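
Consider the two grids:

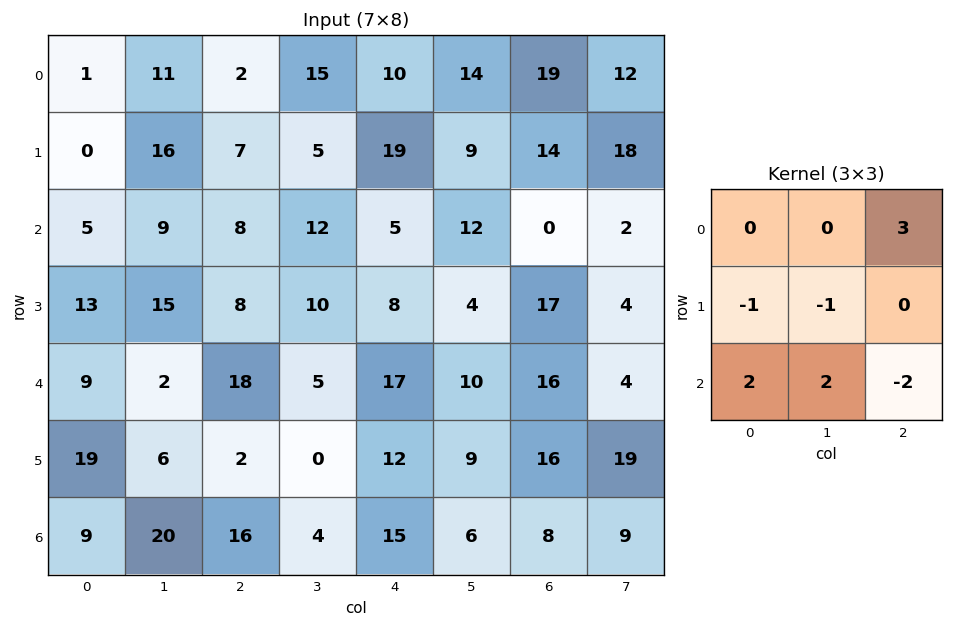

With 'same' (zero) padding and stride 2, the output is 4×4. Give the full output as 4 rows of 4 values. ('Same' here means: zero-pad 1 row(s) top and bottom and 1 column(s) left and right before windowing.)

-33 23 5 -23
39 24 38 76
62 26 -4 -2
9 -36 8 43

Output[0,0]: The receptive field on the zero-padded input at this output position is [0 0 0 / 0 1 11 / 0 0 16]. Elementwise product with the kernel and sum: 0·3 + 0·-1 + 1·-1 + 0·2 + 0·2 + 16·-2.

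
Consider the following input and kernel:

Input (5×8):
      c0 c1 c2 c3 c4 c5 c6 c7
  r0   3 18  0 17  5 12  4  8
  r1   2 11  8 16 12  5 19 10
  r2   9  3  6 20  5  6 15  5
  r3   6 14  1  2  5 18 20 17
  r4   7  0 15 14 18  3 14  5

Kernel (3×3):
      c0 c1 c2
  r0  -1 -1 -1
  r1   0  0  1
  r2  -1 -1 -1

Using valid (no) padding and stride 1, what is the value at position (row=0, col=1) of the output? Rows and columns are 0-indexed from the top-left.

-48

The receptive field on the input at this output position is [18 0 17 / 11 8 16 / 3 6 20]. Elementwise product with the kernel and sum: 18·-1 + 0·-1 + 17·-1 + 16·1 + 3·-1 + 6·-1 + 20·-1.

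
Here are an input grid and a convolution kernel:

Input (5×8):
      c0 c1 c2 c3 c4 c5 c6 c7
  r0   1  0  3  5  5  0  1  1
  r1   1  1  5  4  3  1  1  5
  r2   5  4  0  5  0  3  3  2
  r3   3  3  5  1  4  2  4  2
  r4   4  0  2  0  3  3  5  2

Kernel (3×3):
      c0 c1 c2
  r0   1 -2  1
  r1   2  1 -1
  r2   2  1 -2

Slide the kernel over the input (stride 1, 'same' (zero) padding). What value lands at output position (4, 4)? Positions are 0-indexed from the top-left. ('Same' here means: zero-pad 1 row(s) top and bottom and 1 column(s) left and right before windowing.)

The receptive field on the zero-padded input at this output position is [1 4 2 / 0 3 3 / 0 0 0]. Elementwise product with the kernel and sum: 1·1 + 4·-2 + 2·1 + 0·2 + 3·1 + 3·-1 + 0·2 + 0·1 + 0·-2.

-5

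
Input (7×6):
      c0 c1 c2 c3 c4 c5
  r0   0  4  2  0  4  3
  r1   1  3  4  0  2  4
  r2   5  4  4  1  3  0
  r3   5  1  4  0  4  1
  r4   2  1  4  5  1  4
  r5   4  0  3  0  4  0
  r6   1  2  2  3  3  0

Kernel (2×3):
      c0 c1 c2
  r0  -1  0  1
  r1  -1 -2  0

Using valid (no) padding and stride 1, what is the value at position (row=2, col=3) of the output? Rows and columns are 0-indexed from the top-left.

The receptive field on the input at this output position is [1 3 0 / 0 4 1]. Elementwise product with the kernel and sum: 1·-1 + 0·1 + 0·-1 + 4·-2.

-9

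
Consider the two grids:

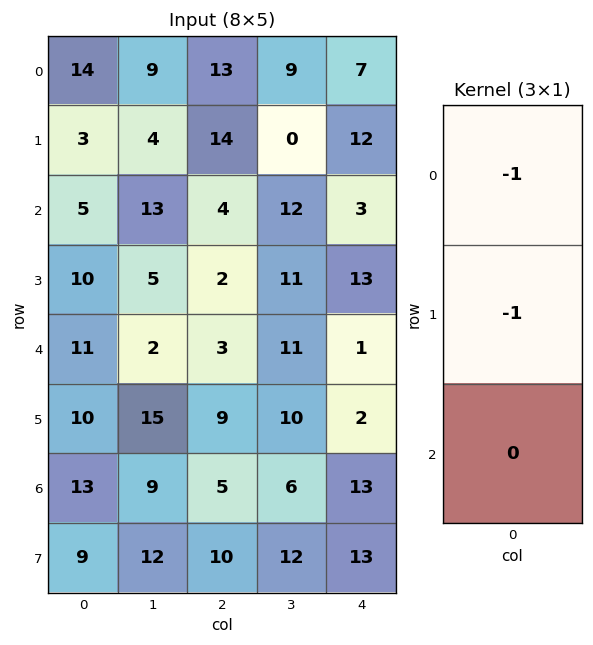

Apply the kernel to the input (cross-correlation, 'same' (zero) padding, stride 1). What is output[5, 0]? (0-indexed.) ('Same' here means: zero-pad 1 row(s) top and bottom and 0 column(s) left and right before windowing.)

The receptive field on the zero-padded input at this output position is [11 / 10 / 13]. Elementwise product with the kernel and sum: 11·-1 + 10·-1.

-21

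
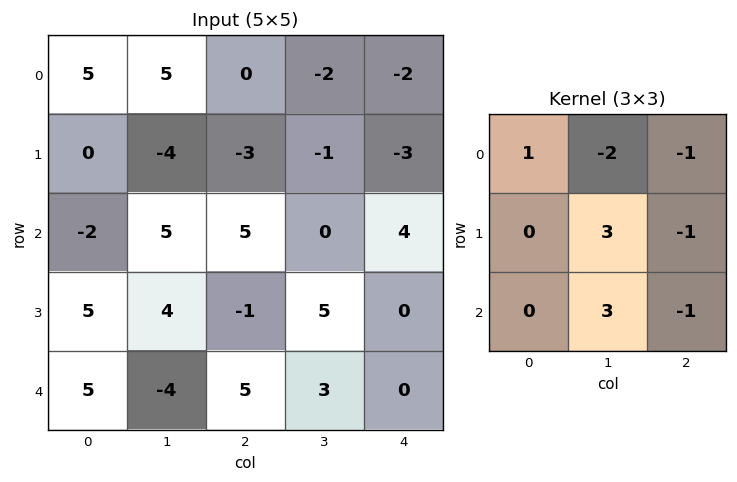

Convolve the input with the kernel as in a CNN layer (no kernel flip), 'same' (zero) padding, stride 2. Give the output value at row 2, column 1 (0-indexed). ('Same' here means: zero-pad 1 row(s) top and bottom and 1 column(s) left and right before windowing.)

The receptive field on the zero-padded input at this output position is [4 -1 5 / -4 5 3 / 0 0 0]. Elementwise product with the kernel and sum: 4·1 + -1·-2 + 5·-1 + 5·3 + 3·-1 + 0·3 + 0·-1.

13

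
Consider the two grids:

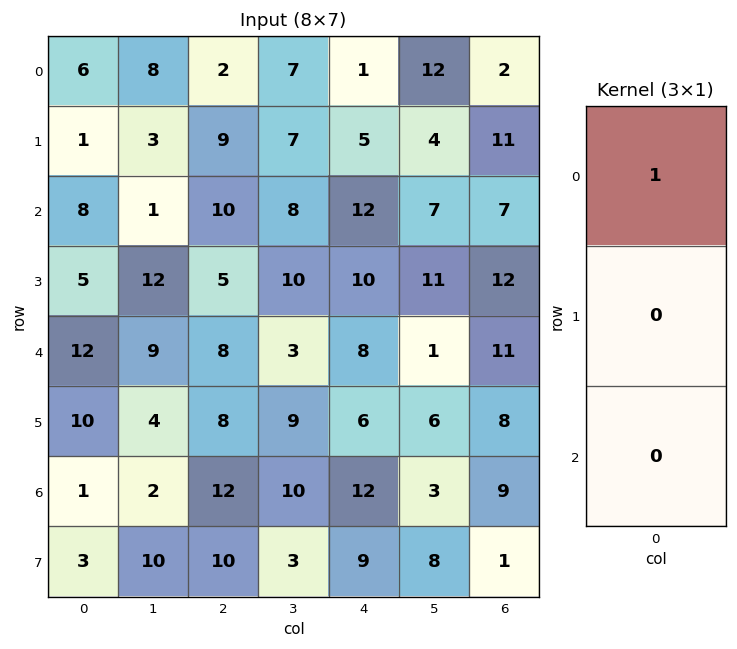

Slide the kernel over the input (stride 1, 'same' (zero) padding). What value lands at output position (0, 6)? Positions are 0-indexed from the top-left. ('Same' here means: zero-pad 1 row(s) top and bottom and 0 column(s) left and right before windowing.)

The receptive field on the zero-padded input at this output position is [0 / 2 / 11]. Elementwise product with the kernel and sum: 0·1.

0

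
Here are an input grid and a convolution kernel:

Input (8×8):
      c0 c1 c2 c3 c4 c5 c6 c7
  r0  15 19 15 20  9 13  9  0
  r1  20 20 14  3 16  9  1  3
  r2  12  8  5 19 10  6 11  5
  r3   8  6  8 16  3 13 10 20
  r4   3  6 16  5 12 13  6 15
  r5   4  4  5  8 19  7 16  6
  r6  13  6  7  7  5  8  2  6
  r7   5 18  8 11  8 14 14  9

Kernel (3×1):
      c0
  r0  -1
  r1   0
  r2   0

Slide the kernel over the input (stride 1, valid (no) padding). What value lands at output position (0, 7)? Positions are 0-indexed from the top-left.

The receptive field on the input at this output position is [0 / 3 / 5]. Elementwise product with the kernel and sum: 0·-1.

0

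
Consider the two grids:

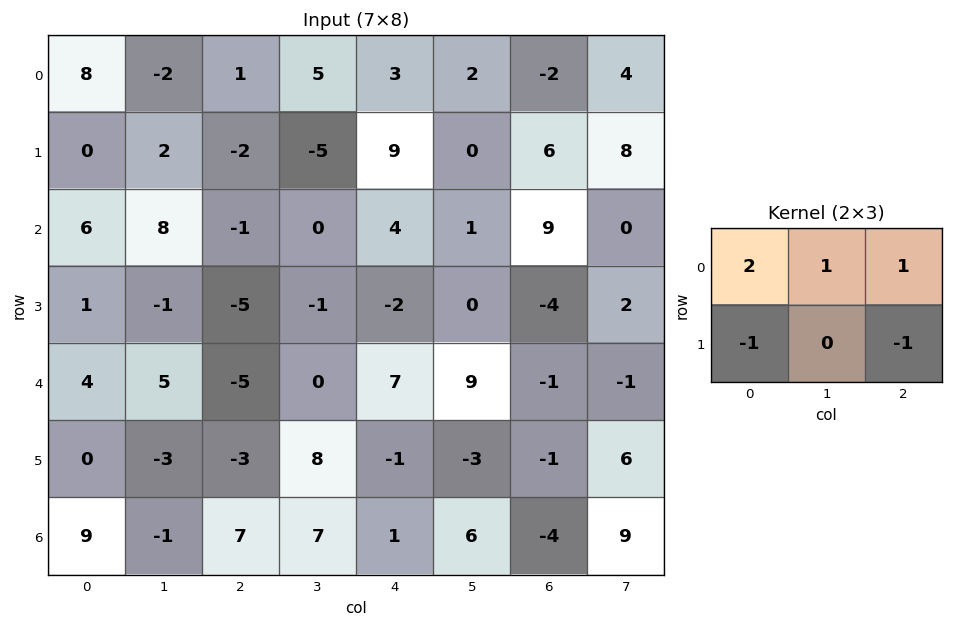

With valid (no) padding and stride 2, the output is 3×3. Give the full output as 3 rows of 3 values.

Output[0,0]: The receptive field on the input at this output position is [8 -2 1 / 0 2 -2]. Elementwise product with the kernel and sum: 8·2 + -2·1 + 1·1 + 0·-1 + -2·-1.
Output[0,1]: The receptive field on the input at this output position is [1 5 3 / -2 -5 9]. Elementwise product with the kernel and sum: 1·2 + 5·1 + 3·1 + -2·-1 + 9·-1.

17 3 -9
23 9 24
11 1 24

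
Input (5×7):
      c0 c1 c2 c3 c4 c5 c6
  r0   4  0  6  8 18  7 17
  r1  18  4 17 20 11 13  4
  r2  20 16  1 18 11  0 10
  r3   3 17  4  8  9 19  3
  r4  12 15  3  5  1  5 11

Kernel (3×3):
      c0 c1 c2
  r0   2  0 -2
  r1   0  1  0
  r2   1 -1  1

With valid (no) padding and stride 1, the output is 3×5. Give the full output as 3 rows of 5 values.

5 34 -10 20 36
8 -10 35 43 7
55 17 -13 54 28

Output[0,0]: The receptive field on the input at this output position is [4 0 6 / 18 4 17 / 20 16 1]. Elementwise product with the kernel and sum: 4·2 + 6·-2 + 4·1 + 20·1 + 16·-1 + 1·1.
Output[0,1]: The receptive field on the input at this output position is [0 6 8 / 4 17 20 / 16 1 18]. Elementwise product with the kernel and sum: 0·2 + 8·-2 + 17·1 + 16·1 + 1·-1 + 18·1.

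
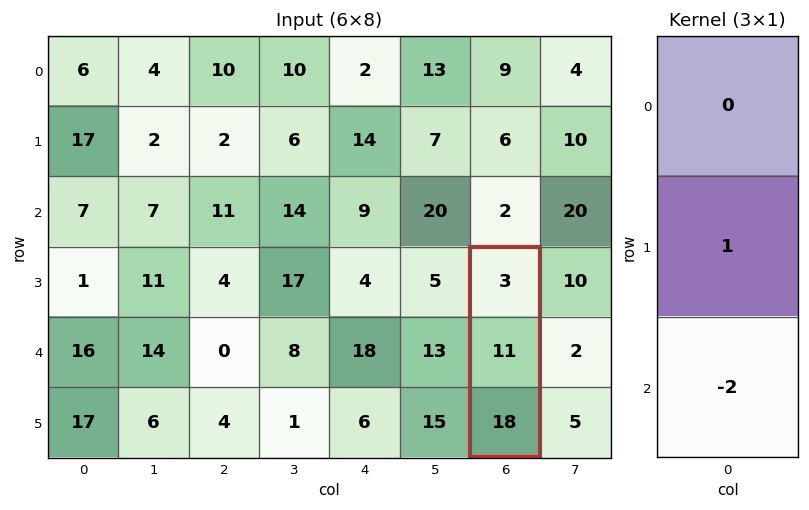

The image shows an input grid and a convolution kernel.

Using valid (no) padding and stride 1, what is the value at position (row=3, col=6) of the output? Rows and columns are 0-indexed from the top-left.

-25

The receptive field on the input at this output position is [3 / 11 / 18]. Elementwise product with the kernel and sum: 11·1 + 18·-2.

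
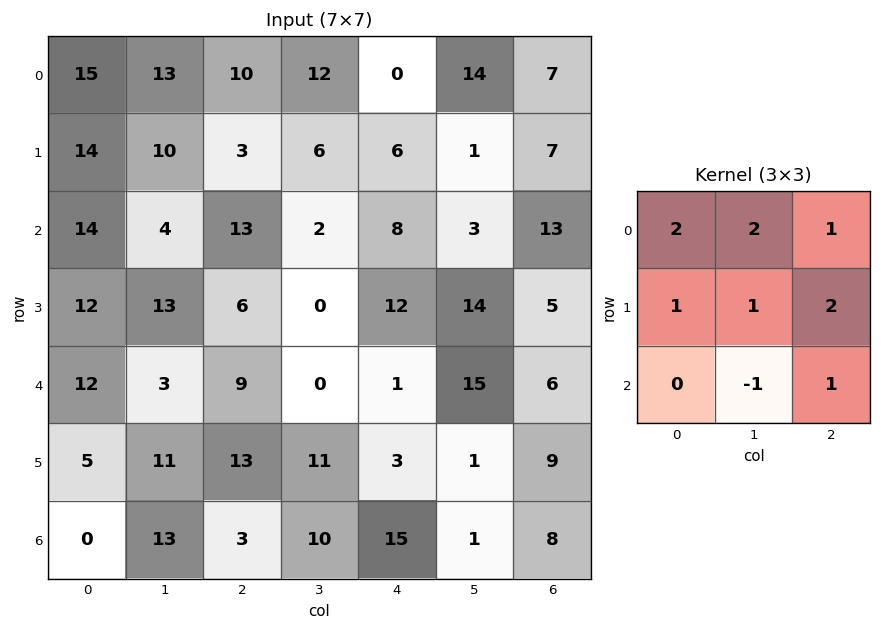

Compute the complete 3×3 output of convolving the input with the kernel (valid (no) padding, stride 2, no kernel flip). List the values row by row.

Output[0,0]: The receptive field on the input at this output position is [15 13 10 / 14 10 3 / 14 4 13]. Elementwise product with the kernel and sum: 15·2 + 13·2 + 10·1 + 14·1 + 10·1 + 3·2 + 4·-1 + 13·1.
Output[0,1]: The receptive field on the input at this output position is [10 12 0 / 3 6 6 / 13 2 8]. Elementwise product with the kernel and sum: 10·2 + 12·2 + 0·1 + 3·1 + 6·1 + 6·2 + 2·-1 + 8·1.

105 71 66
92 69 62
71 54 67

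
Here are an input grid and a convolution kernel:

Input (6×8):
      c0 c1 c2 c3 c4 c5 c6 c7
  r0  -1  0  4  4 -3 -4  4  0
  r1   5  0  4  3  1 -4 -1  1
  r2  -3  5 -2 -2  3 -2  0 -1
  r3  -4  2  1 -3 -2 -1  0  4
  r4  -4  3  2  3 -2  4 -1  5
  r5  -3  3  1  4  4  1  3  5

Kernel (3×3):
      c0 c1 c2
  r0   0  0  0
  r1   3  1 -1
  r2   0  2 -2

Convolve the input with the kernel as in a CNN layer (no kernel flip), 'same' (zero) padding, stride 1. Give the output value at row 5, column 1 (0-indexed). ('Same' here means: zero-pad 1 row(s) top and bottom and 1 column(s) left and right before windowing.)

The receptive field on the zero-padded input at this output position is [-4 3 2 / -3 3 1 / 0 0 0]. Elementwise product with the kernel and sum: -3·3 + 3·1 + 1·-1 + 0·2 + 0·-2.

-7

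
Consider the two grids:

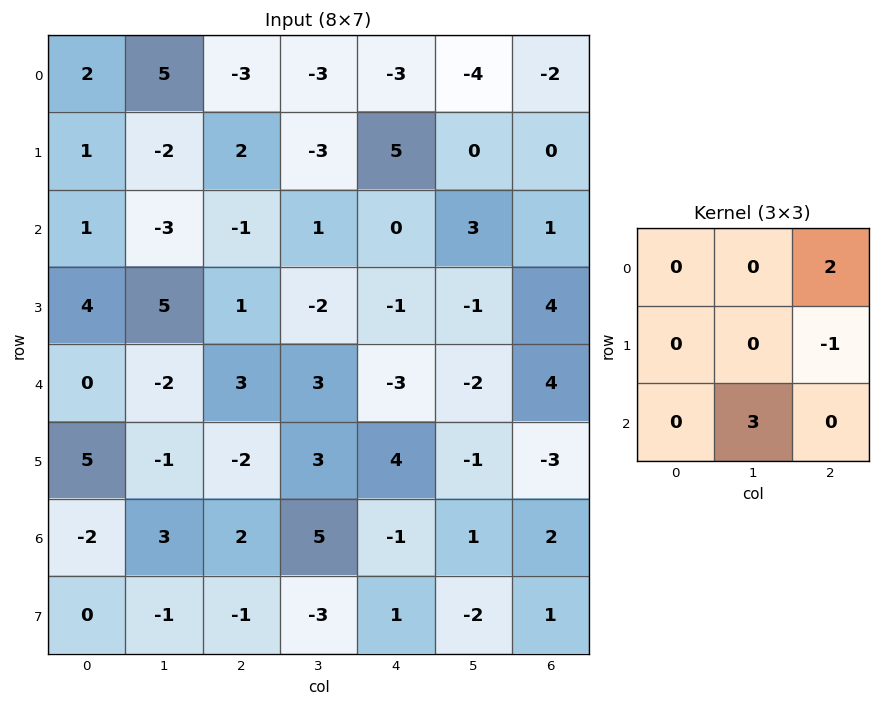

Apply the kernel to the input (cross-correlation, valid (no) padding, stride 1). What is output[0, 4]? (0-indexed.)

5

The receptive field on the input at this output position is [-3 -4 -2 / 5 0 0 / 0 3 1]. Elementwise product with the kernel and sum: -2·2 + 0·-1 + 3·3.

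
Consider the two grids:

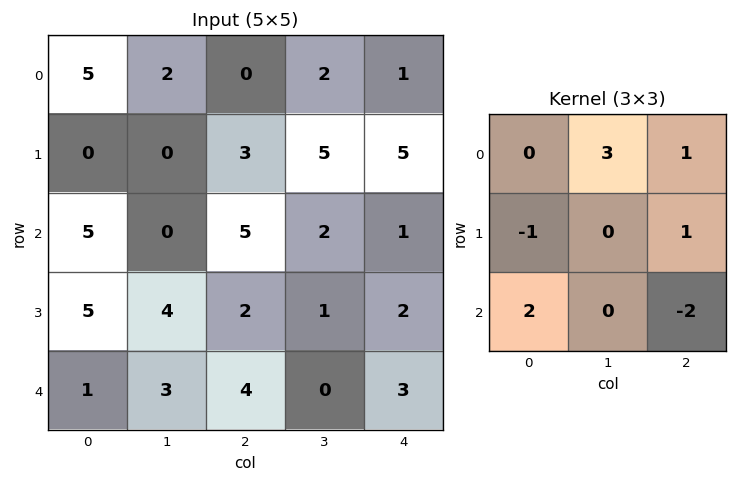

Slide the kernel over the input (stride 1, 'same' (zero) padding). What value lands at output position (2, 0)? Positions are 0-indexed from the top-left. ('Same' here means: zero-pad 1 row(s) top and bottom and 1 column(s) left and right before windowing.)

The receptive field on the zero-padded input at this output position is [0 0 0 / 0 5 0 / 0 5 4]. Elementwise product with the kernel and sum: 0·3 + 0·1 + 0·-1 + 0·1 + 0·2 + 4·-2.

-8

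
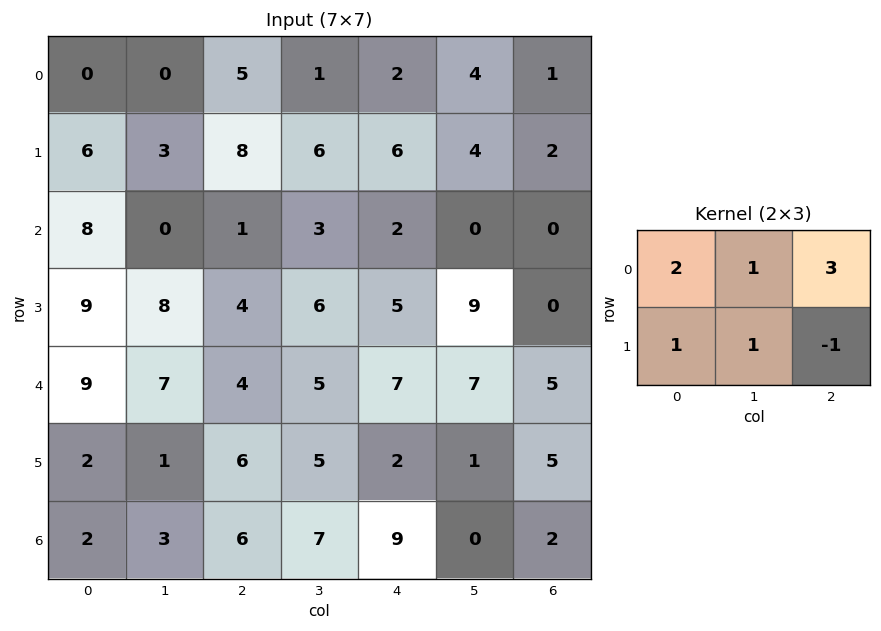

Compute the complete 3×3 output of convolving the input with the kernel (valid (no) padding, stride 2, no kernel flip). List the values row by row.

Output[0,0]: The receptive field on the input at this output position is [0 0 5 / 6 3 8]. Elementwise product with the kernel and sum: 0·2 + 0·1 + 5·3 + 6·1 + 3·1 + 8·-1.

16 25 19
32 16 18
34 43 34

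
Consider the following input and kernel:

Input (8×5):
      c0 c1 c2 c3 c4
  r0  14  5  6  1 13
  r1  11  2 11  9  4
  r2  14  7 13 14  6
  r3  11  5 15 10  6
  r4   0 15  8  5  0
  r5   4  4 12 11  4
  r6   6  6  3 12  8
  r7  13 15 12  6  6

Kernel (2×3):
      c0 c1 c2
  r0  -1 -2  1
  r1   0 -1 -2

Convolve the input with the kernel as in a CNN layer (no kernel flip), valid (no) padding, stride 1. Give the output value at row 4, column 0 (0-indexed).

-50

The receptive field on the input at this output position is [0 15 8 / 4 4 12]. Elementwise product with the kernel and sum: 0·-1 + 15·-2 + 8·1 + 4·-1 + 12·-2.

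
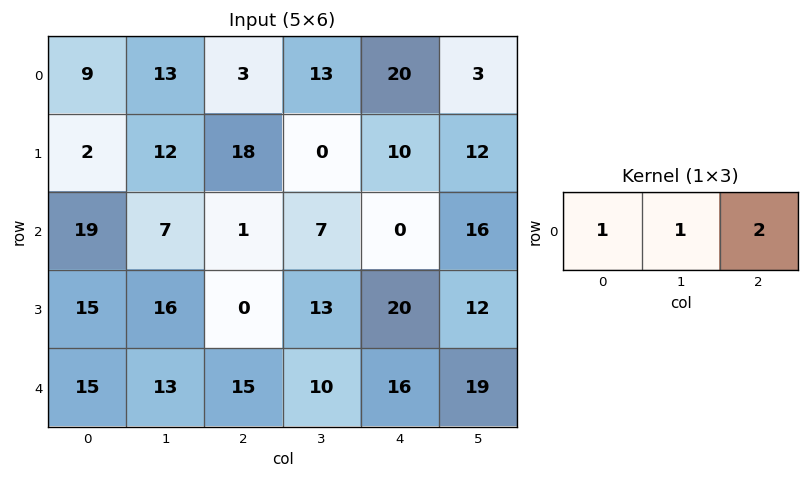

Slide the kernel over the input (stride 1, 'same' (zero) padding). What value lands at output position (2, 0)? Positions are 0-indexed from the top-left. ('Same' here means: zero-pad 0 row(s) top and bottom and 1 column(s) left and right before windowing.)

33

The receptive field on the zero-padded input at this output position is [0 19 7]. Elementwise product with the kernel and sum: 0·1 + 19·1 + 7·2.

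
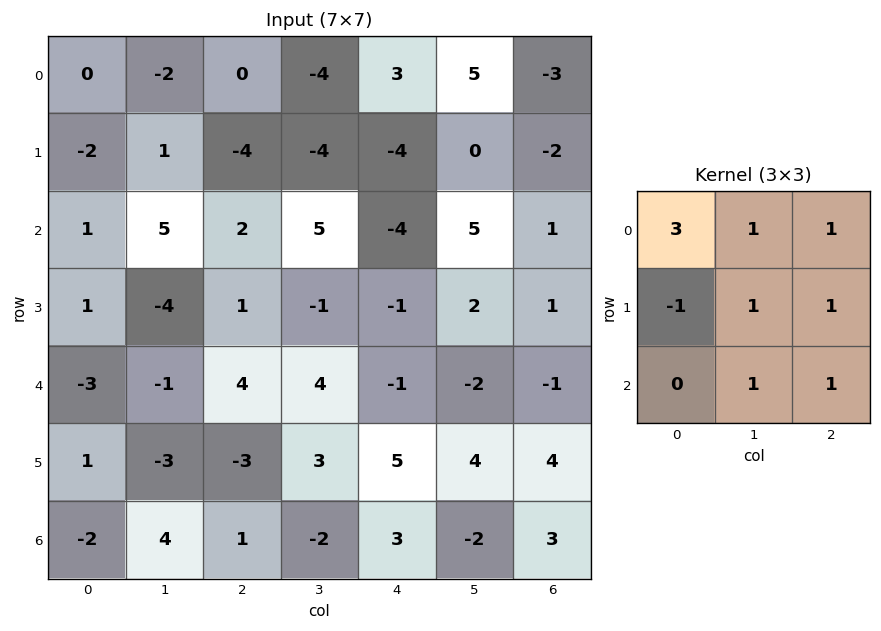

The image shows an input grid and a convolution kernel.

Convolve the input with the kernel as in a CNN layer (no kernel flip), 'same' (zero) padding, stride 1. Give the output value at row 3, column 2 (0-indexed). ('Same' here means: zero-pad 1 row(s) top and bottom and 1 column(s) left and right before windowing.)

34

The receptive field on the zero-padded input at this output position is [5 2 5 / -4 1 -1 / -1 4 4]. Elementwise product with the kernel and sum: 5·3 + 2·1 + 5·1 + -4·-1 + 1·1 + -1·1 + 4·1 + 4·1.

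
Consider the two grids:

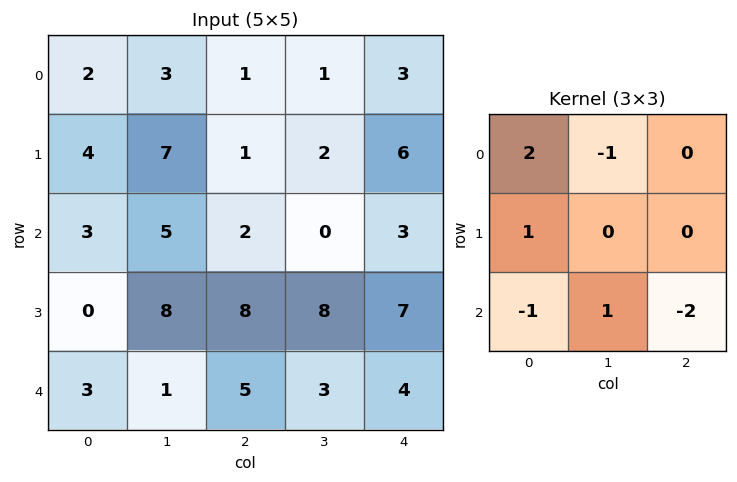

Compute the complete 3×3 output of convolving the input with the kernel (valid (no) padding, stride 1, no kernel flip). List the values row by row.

Output[0,0]: The receptive field on the input at this output position is [2 3 1 / 4 7 1 / 3 5 2]. Elementwise product with the kernel and sum: 2·2 + 3·-1 + 4·1 + 3·-1 + 5·1 + 2·-2.
Output[0,1]: The receptive field on the input at this output position is [3 1 1 / 7 1 2 / 5 2 0]. Elementwise product with the kernel and sum: 3·2 + 1·-1 + 7·1 + 5·-1 + 2·1 + 0·-2.

3 9 -6
-4 2 -12
-11 14 2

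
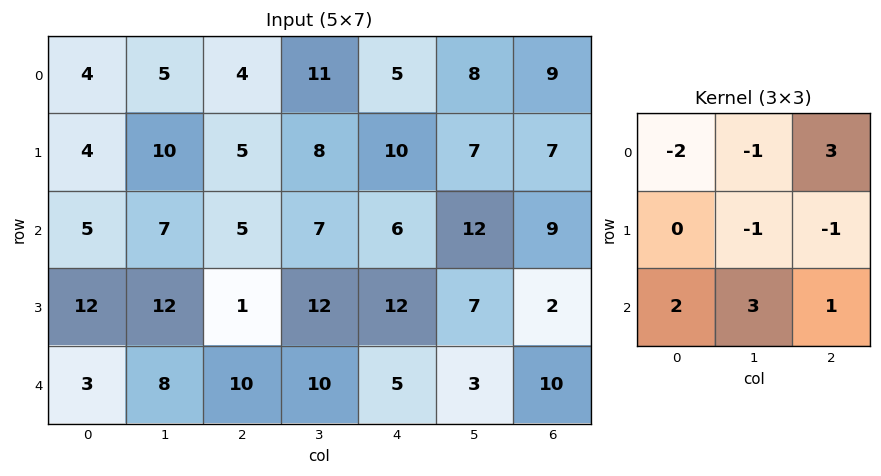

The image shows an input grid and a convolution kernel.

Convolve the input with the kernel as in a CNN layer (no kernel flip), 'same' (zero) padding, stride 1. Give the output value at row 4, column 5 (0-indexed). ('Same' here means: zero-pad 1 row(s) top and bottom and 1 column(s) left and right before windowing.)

The receptive field on the zero-padded input at this output position is [12 7 2 / 5 3 10 / 0 0 0]. Elementwise product with the kernel and sum: 12·-2 + 7·-1 + 2·3 + 3·-1 + 10·-1 + 0·2 + 0·3 + 0·1.

-38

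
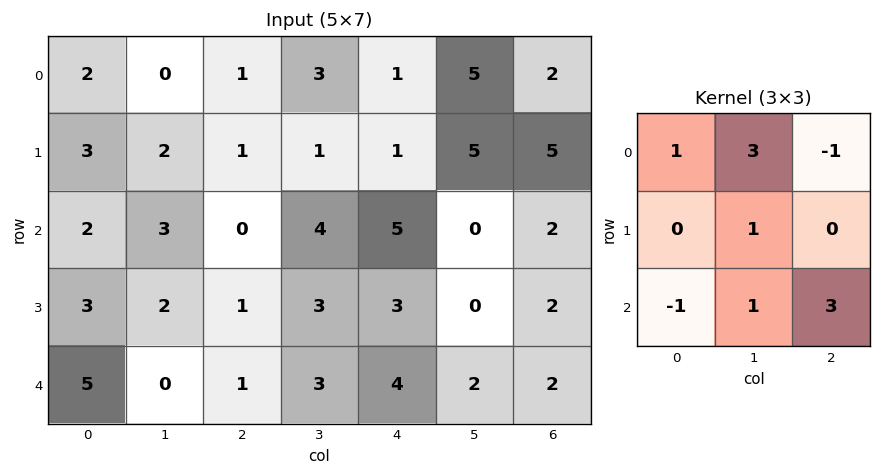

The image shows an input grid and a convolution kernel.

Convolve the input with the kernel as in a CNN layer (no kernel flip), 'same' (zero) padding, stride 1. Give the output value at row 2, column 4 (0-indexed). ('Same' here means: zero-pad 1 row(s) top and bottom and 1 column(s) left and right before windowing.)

4

The receptive field on the zero-padded input at this output position is [1 1 5 / 4 5 0 / 3 3 0]. Elementwise product with the kernel and sum: 1·1 + 1·3 + 5·-1 + 5·1 + 3·-1 + 3·1 + 0·3.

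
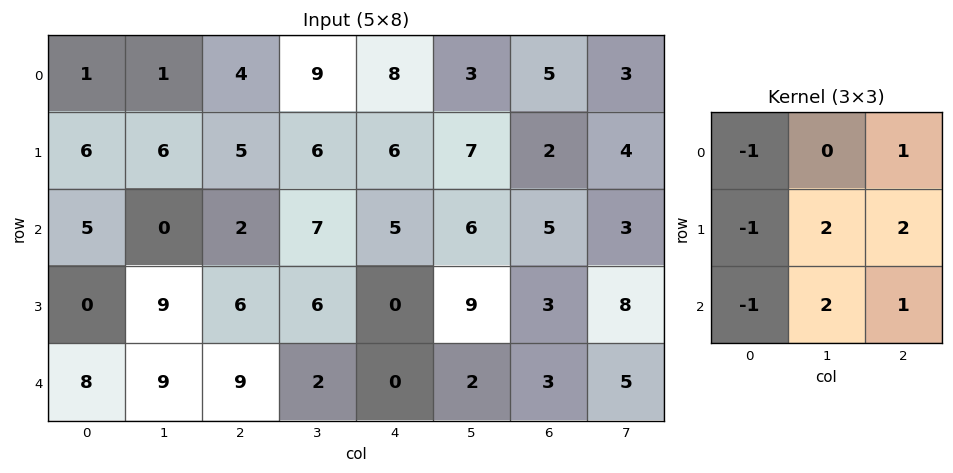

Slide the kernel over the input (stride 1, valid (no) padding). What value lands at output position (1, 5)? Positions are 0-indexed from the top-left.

The receptive field on the input at this output position is [7 2 4 / 6 5 3 / 9 3 8]. Elementwise product with the kernel and sum: 7·-1 + 4·1 + 6·-1 + 5·2 + 3·2 + 9·-1 + 3·2 + 8·1.

12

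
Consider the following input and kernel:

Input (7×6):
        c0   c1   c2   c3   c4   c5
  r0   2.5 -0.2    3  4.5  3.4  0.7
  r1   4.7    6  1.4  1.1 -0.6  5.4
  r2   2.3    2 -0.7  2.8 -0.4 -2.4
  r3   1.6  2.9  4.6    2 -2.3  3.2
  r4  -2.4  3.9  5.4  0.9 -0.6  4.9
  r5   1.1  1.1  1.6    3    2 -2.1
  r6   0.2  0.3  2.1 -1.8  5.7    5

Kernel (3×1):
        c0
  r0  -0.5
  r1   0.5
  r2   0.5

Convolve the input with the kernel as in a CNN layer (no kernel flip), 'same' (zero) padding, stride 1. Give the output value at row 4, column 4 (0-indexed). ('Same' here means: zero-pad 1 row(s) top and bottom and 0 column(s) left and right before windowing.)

1.85

The receptive field on the zero-padded input at this output position is [-2.3 / -0.6 / 2]. Elementwise product with the kernel and sum: -2.3·-0.5 + -0.6·0.5 + 2·0.5.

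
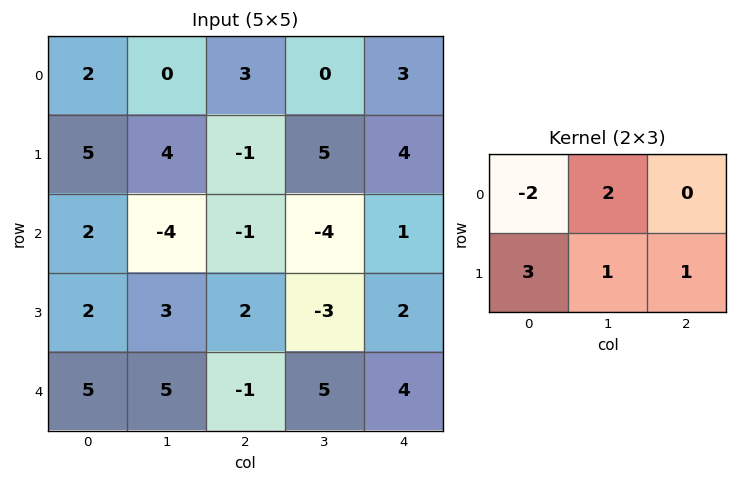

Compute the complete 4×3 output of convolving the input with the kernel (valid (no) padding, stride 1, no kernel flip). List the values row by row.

Output[0,0]: The receptive field on the input at this output position is [2 0 3 / 5 4 -1]. Elementwise product with the kernel and sum: 2·-2 + 0·2 + 5·3 + 4·1 + -1·1.

14 22 0
-1 -27 6
-1 14 -1
21 17 -4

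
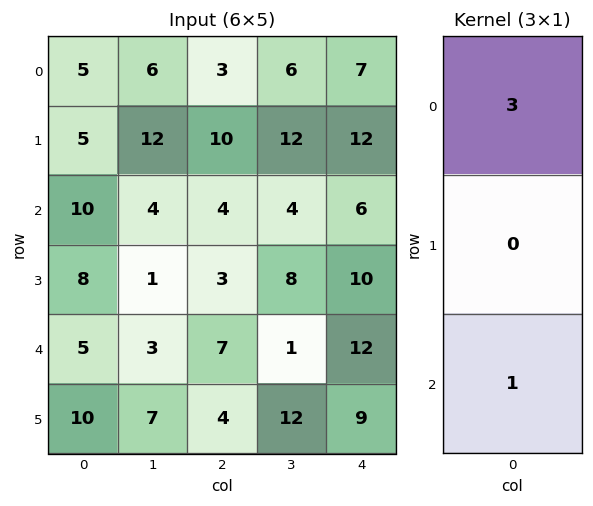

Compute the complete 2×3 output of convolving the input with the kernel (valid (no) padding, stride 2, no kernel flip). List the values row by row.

Output[0,0]: The receptive field on the input at this output position is [5 / 5 / 10]. Elementwise product with the kernel and sum: 5·3 + 10·1.
Output[0,1]: The receptive field on the input at this output position is [3 / 10 / 4]. Elementwise product with the kernel and sum: 3·3 + 4·1.

25 13 27
35 19 30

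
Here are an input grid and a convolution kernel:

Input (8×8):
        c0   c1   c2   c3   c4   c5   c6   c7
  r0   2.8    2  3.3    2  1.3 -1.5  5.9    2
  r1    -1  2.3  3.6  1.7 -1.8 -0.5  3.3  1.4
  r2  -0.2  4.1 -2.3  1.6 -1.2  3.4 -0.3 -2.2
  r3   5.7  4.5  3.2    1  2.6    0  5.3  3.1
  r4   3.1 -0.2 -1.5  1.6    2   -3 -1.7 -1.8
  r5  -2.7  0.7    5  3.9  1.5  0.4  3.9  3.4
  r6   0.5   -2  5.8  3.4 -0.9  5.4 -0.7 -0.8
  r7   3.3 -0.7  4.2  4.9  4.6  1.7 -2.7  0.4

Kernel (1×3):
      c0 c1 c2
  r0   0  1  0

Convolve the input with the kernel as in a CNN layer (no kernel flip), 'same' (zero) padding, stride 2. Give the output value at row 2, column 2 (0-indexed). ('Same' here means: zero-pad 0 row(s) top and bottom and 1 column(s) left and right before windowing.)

2

The receptive field on the zero-padded input at this output position is [1.6 2 -3]. Elementwise product with the kernel and sum: 2·1.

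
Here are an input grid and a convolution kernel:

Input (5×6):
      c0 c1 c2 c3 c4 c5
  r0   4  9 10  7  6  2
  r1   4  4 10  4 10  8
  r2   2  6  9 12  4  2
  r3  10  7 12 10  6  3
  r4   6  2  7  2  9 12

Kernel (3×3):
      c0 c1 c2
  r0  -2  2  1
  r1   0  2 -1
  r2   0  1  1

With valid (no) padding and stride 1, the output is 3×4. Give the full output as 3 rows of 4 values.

33 46 14 18
32 44 34 35
28 41 35 16

Output[0,0]: The receptive field on the input at this output position is [4 9 10 / 4 4 10 / 2 6 9]. Elementwise product with the kernel and sum: 4·-2 + 9·2 + 10·1 + 4·2 + 10·-1 + 6·1 + 9·1.
Output[0,1]: The receptive field on the input at this output position is [9 10 7 / 4 10 4 / 6 9 12]. Elementwise product with the kernel and sum: 9·-2 + 10·2 + 7·1 + 10·2 + 4·-1 + 9·1 + 12·1.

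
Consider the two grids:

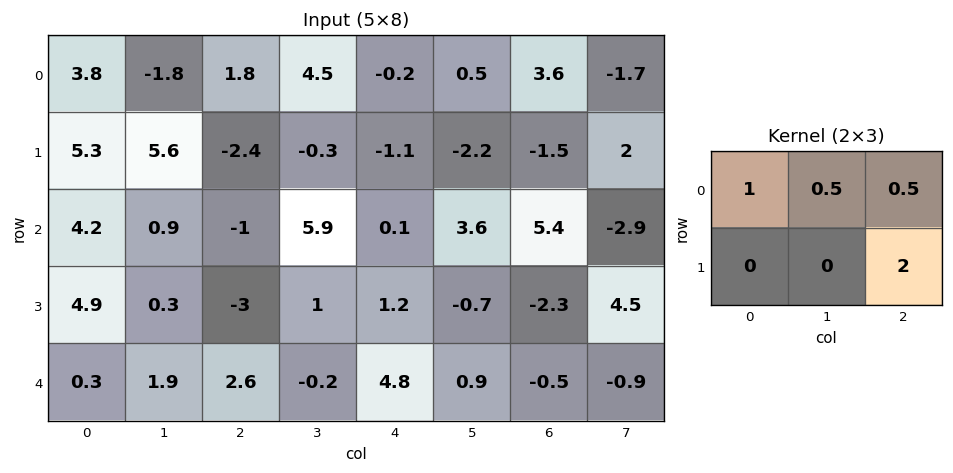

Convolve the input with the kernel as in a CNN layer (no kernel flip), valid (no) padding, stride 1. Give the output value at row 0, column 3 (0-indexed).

0.25

The receptive field on the input at this output position is [4.5 -0.2 0.5 / -0.3 -1.1 -2.2]. Elementwise product with the kernel and sum: 4.5·1 + -0.2·0.5 + 0.5·0.5 + -2.2·2.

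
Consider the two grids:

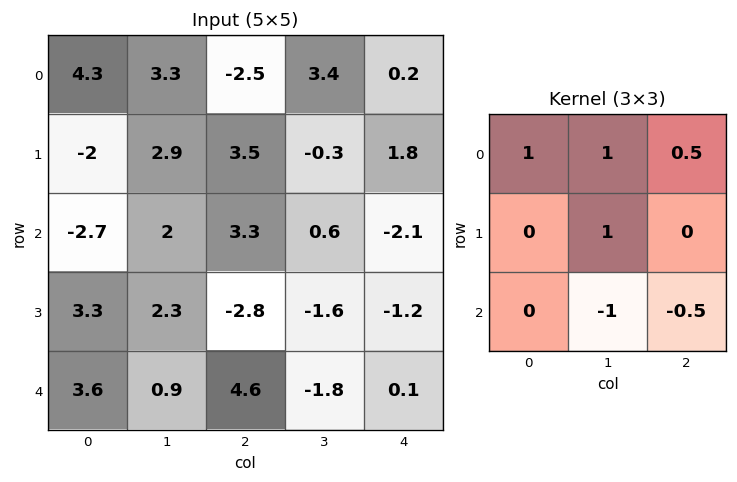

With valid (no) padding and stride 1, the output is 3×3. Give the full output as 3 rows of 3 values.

Output[0,0]: The receptive field on the input at this output position is [4.3 3.3 -2.5 / -2 2.9 3.5 / -2.7 2 3.3]. Elementwise product with the kernel and sum: 4.3·1 + 3.3·1 + -2.5·0.5 + 2.9·1 + 2·-1 + 3.3·-0.5.
Output[0,1]: The receptive field on the input at this output position is [3.3 -2.5 3.4 / 2.9 3.5 -0.3 / 2 3.3 0.6]. Elementwise product with the kernel and sum: 3.3·1 + -2.5·1 + 3.4·0.5 + 3.5·1 + 3.3·-1 + 0.6·-0.5.

5.6 2.4 1.15
3.75 13.15 6.9
0.05 -0.9 3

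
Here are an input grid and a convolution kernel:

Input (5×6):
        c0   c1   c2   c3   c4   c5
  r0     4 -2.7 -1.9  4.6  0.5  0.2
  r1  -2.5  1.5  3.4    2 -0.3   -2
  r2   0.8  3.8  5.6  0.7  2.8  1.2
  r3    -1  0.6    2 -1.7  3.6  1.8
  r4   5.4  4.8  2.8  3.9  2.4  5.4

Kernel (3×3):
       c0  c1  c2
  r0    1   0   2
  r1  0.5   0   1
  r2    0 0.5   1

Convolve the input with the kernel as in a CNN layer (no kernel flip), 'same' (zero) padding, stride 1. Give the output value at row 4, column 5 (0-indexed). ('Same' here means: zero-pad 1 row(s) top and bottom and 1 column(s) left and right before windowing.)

4.8

The receptive field on the zero-padded input at this output position is [3.6 1.8 0 / 2.4 5.4 0 / 0 0 0]. Elementwise product with the kernel and sum: 3.6·1 + 0·2 + 2.4·0.5 + 0·1 + 0·0.5 + 0·1.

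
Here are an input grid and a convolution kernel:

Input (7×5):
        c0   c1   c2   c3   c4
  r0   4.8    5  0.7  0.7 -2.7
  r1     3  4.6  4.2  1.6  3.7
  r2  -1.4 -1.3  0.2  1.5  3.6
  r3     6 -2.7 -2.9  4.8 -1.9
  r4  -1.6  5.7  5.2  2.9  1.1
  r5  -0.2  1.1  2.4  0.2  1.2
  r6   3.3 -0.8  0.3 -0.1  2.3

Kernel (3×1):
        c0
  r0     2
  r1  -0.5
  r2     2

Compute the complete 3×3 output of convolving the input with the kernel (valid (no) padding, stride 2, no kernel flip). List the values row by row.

Output[0,0]: The receptive field on the input at this output position is [4.8 / 3 / -1.4]. Elementwise product with the kernel and sum: 4.8·2 + 3·-0.5 + -1.4·2.
Output[0,1]: The receptive field on the input at this output position is [0.7 / 4.2 / 0.2]. Elementwise product with the kernel and sum: 0.7·2 + 4.2·-0.5 + 0.2·2.

5.3 -0.3 -0.05
-9 12.25 10.35
3.5 9.8 6.2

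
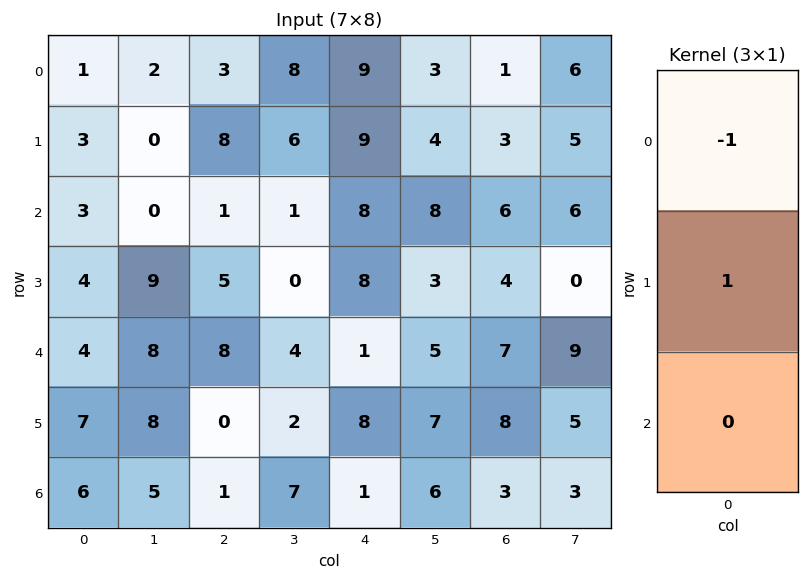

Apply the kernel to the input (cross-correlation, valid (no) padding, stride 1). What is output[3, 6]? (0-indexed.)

The receptive field on the input at this output position is [4 / 7 / 8]. Elementwise product with the kernel and sum: 4·-1 + 7·1.

3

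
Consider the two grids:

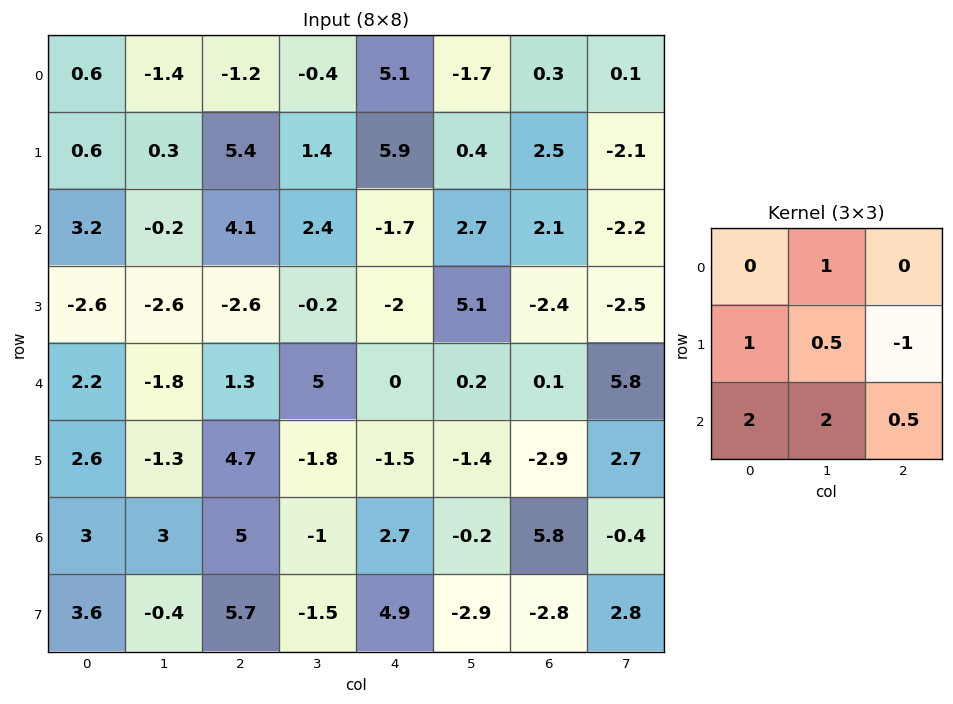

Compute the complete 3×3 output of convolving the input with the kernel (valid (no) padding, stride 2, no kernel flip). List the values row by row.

2 11.95 4.95
-0.05 14.3 6.1
9.95 19.65 8.8

Output[0,0]: The receptive field on the input at this output position is [0.6 -1.4 -1.2 / 0.6 0.3 5.4 / 3.2 -0.2 4.1]. Elementwise product with the kernel and sum: -1.4·1 + 0.6·1 + 0.3·0.5 + 5.4·-1 + 3.2·2 + -0.2·2 + 4.1·0.5.
Output[0,1]: The receptive field on the input at this output position is [-1.2 -0.4 5.1 / 5.4 1.4 5.9 / 4.1 2.4 -1.7]. Elementwise product with the kernel and sum: -0.4·1 + 5.4·1 + 1.4·0.5 + 5.9·-1 + 4.1·2 + 2.4·2 + -1.7·0.5.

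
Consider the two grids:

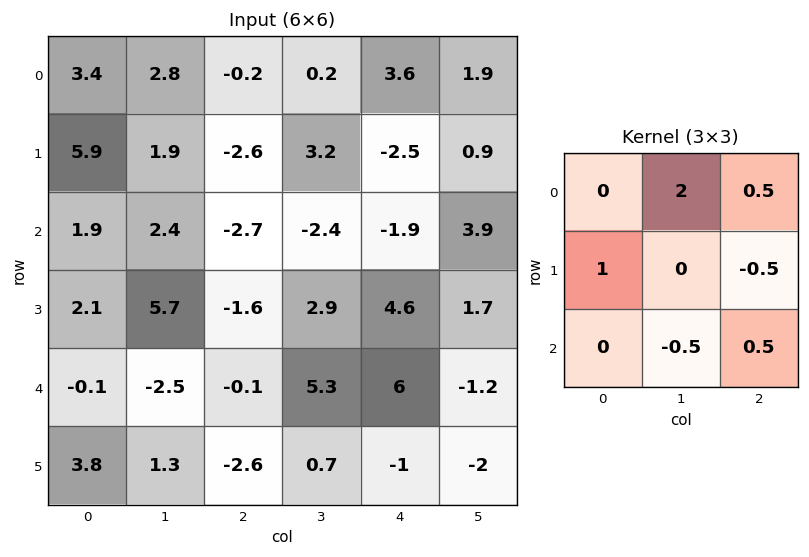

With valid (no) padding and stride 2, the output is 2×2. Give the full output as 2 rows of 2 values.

Output[0,0]: The receptive field on the input at this output position is [3.4 2.8 -0.2 / 5.9 1.9 -2.6 / 1.9 2.4 -2.7]. Elementwise product with the kernel and sum: 2.8·2 + -0.2·0.5 + 5.9·1 + -2.6·-0.5 + 2.4·-0.5 + -2.7·0.5.
Output[0,1]: The receptive field on the input at this output position is [-0.2 0.2 3.6 / -2.6 3.2 -2.5 / -2.7 -2.4 -1.9]. Elementwise product with the kernel and sum: 0.2·2 + 3.6·0.5 + -2.6·1 + -2.5·-0.5 + -2.4·-0.5 + -1.9·0.5.

10.15 1.1
7.55 -9.3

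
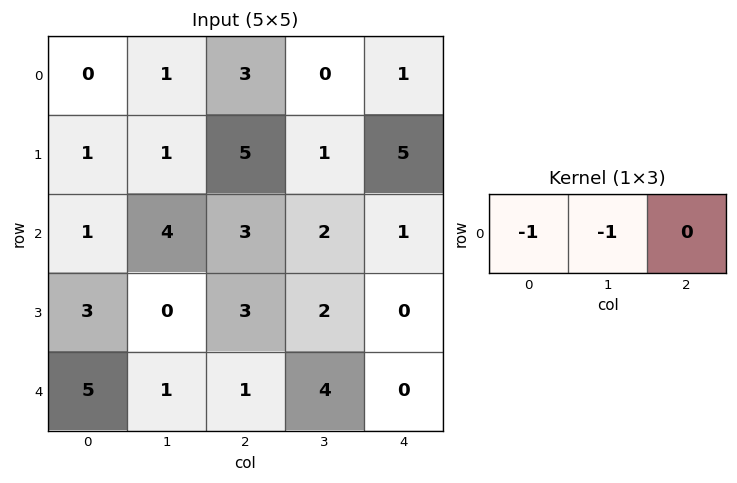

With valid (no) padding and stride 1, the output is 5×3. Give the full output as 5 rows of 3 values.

-1 -4 -3
-2 -6 -6
-5 -7 -5
-3 -3 -5
-6 -2 -5

Output[0,0]: The receptive field on the input at this output position is [0 1 3]. Elementwise product with the kernel and sum: 0·-1 + 1·-1.
Output[0,1]: The receptive field on the input at this output position is [1 3 0]. Elementwise product with the kernel and sum: 1·-1 + 3·-1.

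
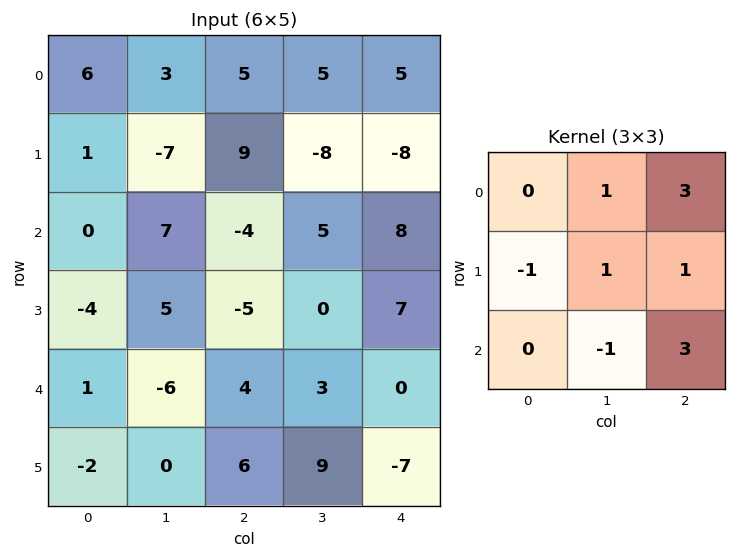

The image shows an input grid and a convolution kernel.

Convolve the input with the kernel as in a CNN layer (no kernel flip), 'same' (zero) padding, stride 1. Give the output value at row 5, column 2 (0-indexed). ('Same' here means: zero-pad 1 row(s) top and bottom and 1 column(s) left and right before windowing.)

The receptive field on the zero-padded input at this output position is [-6 4 3 / 0 6 9 / 0 0 0]. Elementwise product with the kernel and sum: 4·1 + 3·3 + 0·-1 + 6·1 + 9·1 + 0·-1 + 0·3.

28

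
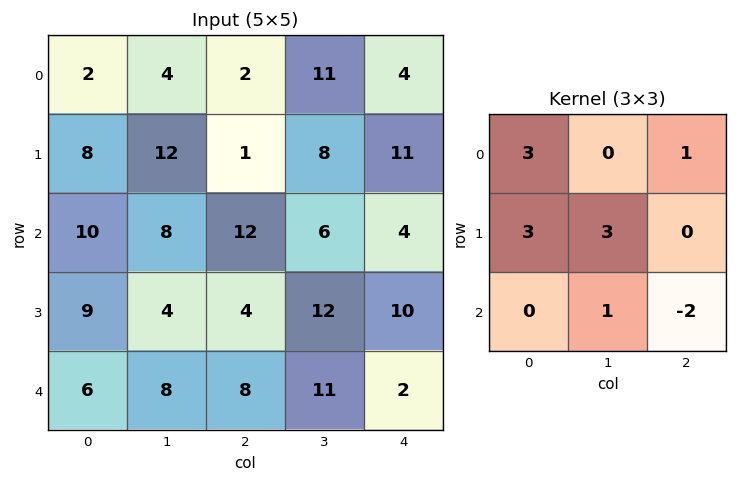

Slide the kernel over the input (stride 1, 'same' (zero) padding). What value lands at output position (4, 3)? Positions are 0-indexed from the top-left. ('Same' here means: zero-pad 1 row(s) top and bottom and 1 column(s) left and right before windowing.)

The receptive field on the zero-padded input at this output position is [4 12 10 / 8 11 2 / 0 0 0]. Elementwise product with the kernel and sum: 4·3 + 10·1 + 8·3 + 11·3 + 0·1 + 0·-2.

79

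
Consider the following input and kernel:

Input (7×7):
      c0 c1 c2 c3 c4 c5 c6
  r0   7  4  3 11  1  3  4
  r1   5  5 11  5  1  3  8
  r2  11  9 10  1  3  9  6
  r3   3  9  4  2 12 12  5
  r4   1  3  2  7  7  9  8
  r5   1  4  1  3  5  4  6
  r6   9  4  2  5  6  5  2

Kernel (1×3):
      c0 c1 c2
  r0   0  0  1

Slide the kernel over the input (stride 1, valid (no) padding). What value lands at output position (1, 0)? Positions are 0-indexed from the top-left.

11

The receptive field on the input at this output position is [5 5 11]. Elementwise product with the kernel and sum: 11·1.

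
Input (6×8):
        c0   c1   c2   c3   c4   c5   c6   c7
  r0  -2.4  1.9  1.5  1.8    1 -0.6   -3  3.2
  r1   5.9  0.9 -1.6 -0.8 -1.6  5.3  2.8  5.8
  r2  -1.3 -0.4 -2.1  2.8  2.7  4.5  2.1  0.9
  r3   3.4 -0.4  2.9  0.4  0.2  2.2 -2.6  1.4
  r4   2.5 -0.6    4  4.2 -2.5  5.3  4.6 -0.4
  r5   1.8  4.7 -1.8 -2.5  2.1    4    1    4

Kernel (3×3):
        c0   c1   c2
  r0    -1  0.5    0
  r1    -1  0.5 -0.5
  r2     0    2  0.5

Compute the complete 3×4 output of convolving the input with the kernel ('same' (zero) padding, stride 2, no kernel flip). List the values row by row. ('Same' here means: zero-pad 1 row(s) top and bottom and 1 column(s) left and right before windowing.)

Output[0,0]: The receptive field on the zero-padded input at this output position is [0 0 0 / 0 -2.4 1.9 / 0 5.9 0.9]. Elementwise product with the kernel and sum: 0·-1 + 0·0.5 + 0·-1 + -2.4·0.5 + 1.9·-0.5 + 5.9·2 + 0.9·0.5.
Output[0,1]: The receptive field on the zero-padded input at this output position is [0 0 0 / 1.9 1.5 1.8 / 0.9 -1.6 -0.8]. Elementwise product with the kernel and sum: 0·-1 + 0·0.5 + 1.9·-1 + 1.5·0.5 + 1.8·-0.5 + -1.6·2 + -0.8·0.5.

10.1 -5.65 -1.55 6
9.1 2.25 -2.2 -12.3
9.2 -2.5 -2.2 -2.3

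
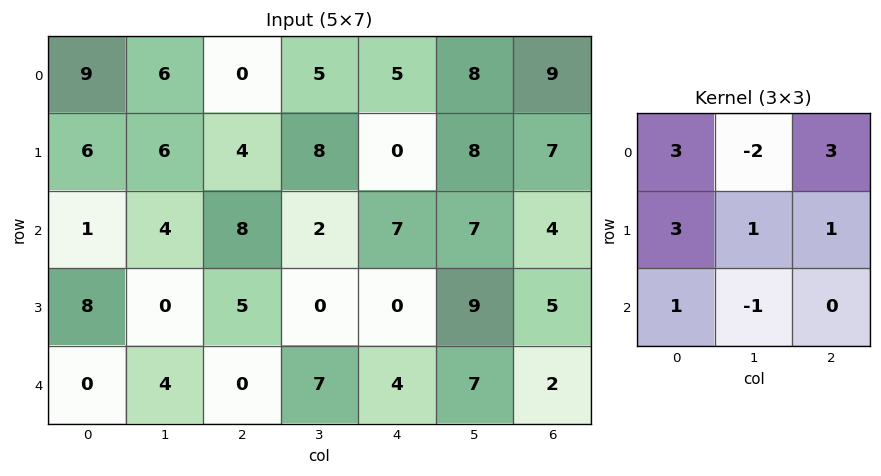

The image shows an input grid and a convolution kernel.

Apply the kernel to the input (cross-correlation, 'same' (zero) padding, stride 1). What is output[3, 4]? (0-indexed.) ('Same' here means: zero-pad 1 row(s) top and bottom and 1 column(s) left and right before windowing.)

The receptive field on the zero-padded input at this output position is [2 7 7 / 0 0 9 / 7 4 7]. Elementwise product with the kernel and sum: 2·3 + 7·-2 + 7·3 + 0·3 + 0·1 + 9·1 + 7·1 + 4·-1.

25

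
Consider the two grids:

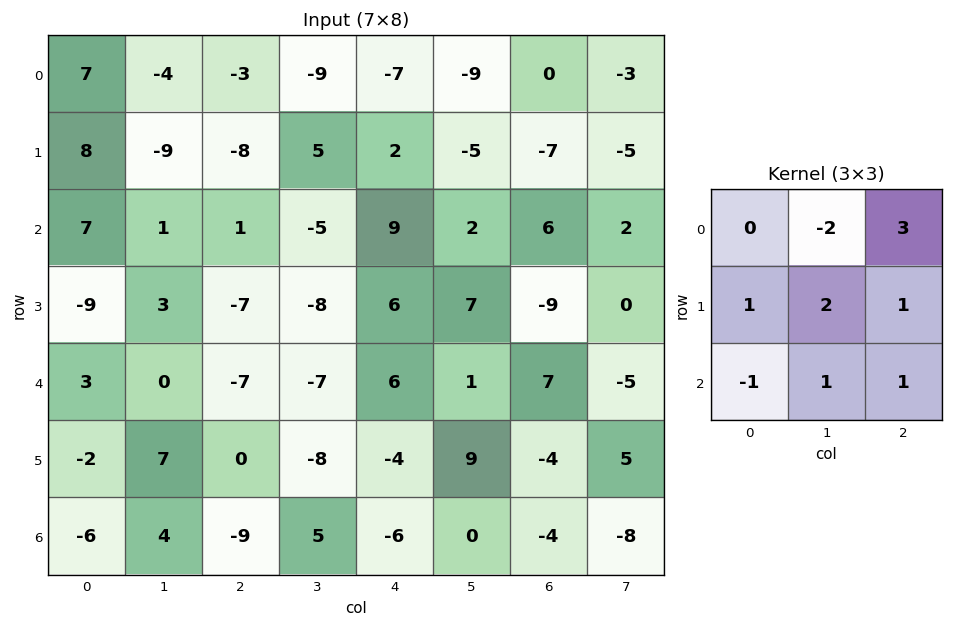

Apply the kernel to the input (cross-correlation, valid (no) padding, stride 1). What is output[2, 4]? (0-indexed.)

The receptive field on the input at this output position is [9 2 6 / 6 7 -9 / 6 1 7]. Elementwise product with the kernel and sum: 2·-2 + 6·3 + 6·1 + 7·2 + -9·1 + 6·-1 + 1·1 + 7·1.

27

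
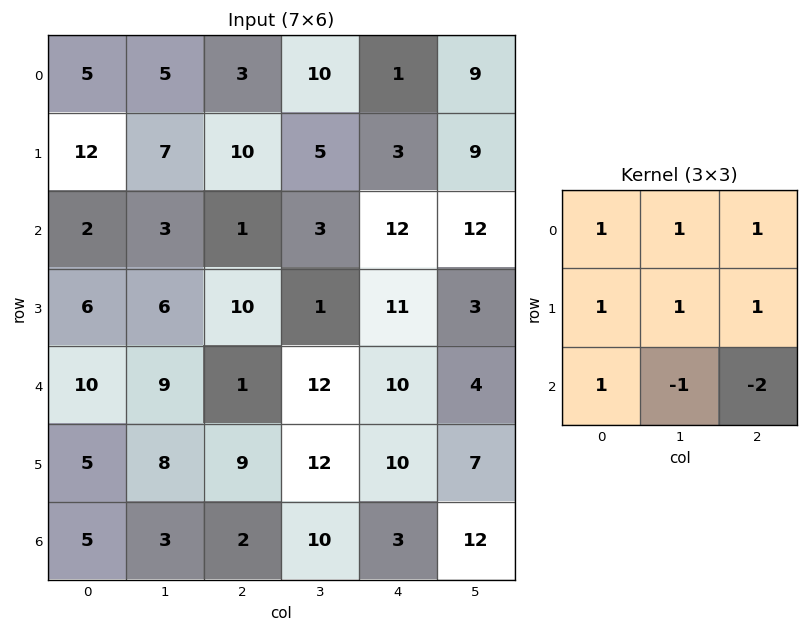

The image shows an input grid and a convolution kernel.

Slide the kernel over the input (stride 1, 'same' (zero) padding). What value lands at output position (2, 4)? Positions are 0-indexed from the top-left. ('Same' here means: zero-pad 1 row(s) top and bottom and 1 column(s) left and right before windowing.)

28

The receptive field on the zero-padded input at this output position is [5 3 9 / 3 12 12 / 1 11 3]. Elementwise product with the kernel and sum: 5·1 + 3·1 + 9·1 + 3·1 + 12·1 + 12·1 + 1·1 + 11·-1 + 3·-2.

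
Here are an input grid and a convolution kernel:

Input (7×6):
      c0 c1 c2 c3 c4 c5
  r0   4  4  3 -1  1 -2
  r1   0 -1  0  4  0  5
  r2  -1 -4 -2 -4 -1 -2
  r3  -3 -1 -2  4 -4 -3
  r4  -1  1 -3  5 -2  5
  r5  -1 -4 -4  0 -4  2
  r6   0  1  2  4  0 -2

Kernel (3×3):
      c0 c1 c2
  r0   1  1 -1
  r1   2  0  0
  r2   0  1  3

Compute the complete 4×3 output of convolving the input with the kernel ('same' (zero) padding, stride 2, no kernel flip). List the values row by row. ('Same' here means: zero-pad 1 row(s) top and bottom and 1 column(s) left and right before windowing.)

-3 20 13
-5 -3 -22
-15 -9 15
3 -6 2

Output[0,0]: The receptive field on the zero-padded input at this output position is [0 0 0 / 0 4 4 / 0 0 -1]. Elementwise product with the kernel and sum: 0·1 + 0·1 + 0·-1 + 0·2 + 0·1 + -1·3.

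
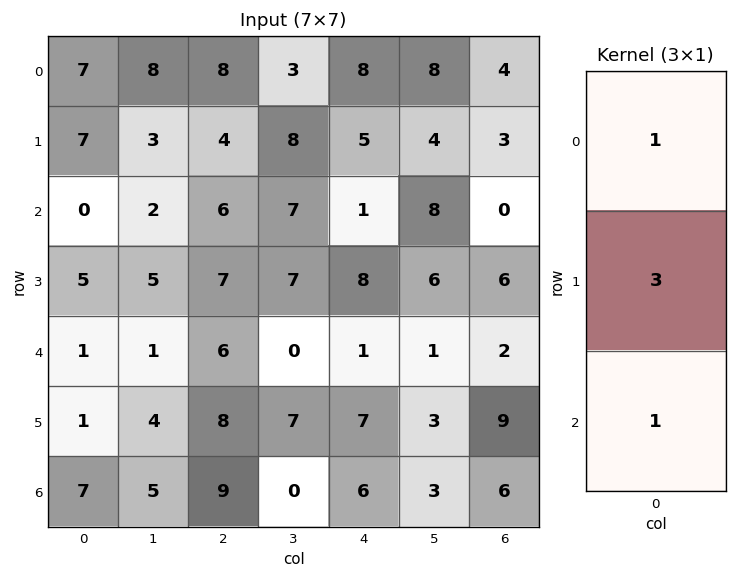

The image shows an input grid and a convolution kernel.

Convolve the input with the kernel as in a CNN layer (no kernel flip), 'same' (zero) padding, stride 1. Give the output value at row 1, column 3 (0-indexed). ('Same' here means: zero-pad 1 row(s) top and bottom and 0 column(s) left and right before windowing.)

The receptive field on the zero-padded input at this output position is [3 / 8 / 7]. Elementwise product with the kernel and sum: 3·1 + 8·3 + 7·1.

34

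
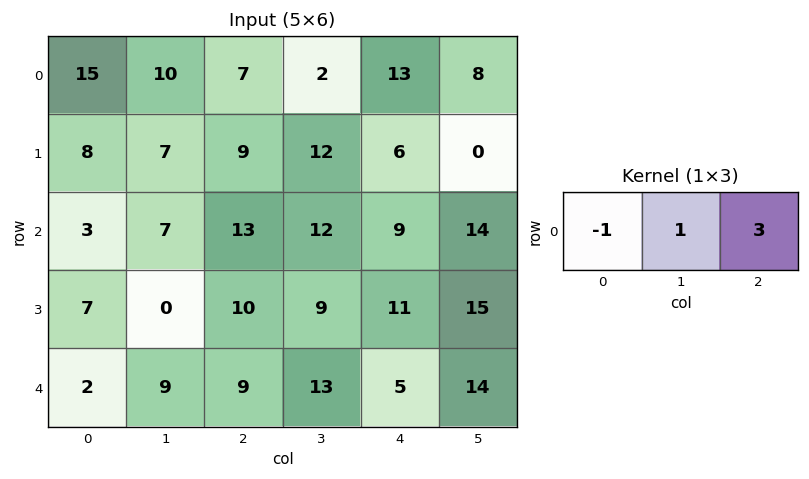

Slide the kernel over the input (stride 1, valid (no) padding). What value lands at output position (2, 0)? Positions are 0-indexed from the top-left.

43

The receptive field on the input at this output position is [3 7 13]. Elementwise product with the kernel and sum: 3·-1 + 7·1 + 13·3.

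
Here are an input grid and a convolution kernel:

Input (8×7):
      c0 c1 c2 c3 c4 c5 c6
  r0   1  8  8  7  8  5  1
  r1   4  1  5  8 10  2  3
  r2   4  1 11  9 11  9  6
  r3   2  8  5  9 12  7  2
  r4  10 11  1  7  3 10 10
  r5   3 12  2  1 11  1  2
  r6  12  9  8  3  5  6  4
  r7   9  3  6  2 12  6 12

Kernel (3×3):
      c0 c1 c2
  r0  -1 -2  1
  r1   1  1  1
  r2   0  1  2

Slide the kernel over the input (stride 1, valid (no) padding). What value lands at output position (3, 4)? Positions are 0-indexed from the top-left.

4

The receptive field on the input at this output position is [12 7 2 / 3 10 10 / 11 1 2]. Elementwise product with the kernel and sum: 12·-1 + 7·-2 + 2·1 + 3·1 + 10·1 + 10·1 + 1·1 + 2·2.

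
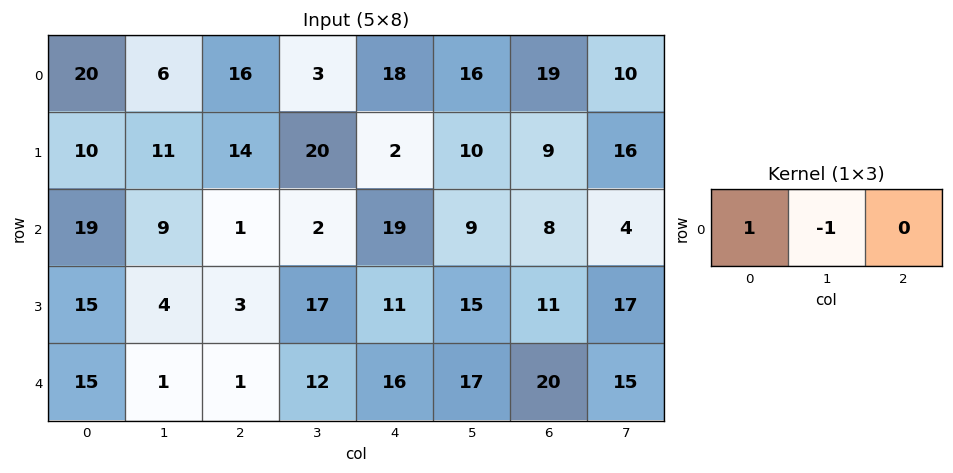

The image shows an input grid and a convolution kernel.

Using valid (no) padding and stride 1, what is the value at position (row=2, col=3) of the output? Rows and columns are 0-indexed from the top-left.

-17

The receptive field on the input at this output position is [2 19 9]. Elementwise product with the kernel and sum: 2·1 + 19·-1.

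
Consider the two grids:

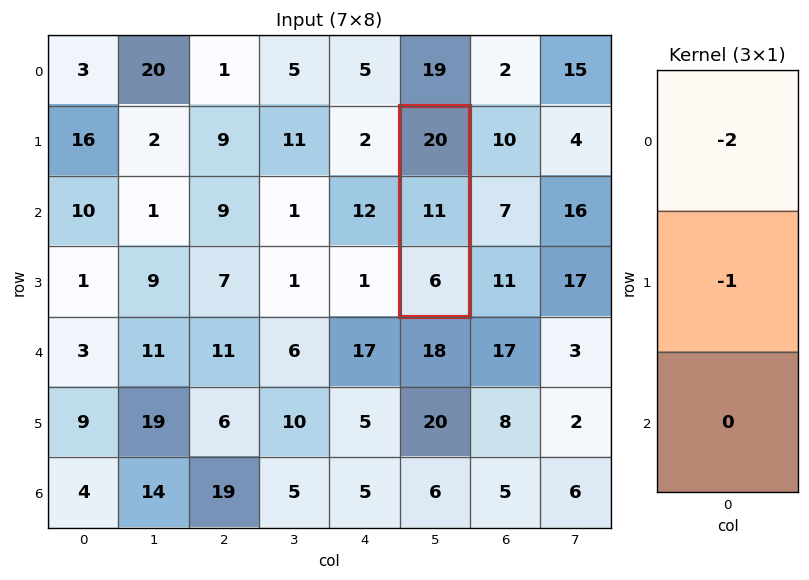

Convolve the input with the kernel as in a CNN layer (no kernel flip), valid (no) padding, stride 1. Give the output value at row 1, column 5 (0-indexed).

-51

The receptive field on the input at this output position is [20 / 11 / 6]. Elementwise product with the kernel and sum: 20·-2 + 11·-1.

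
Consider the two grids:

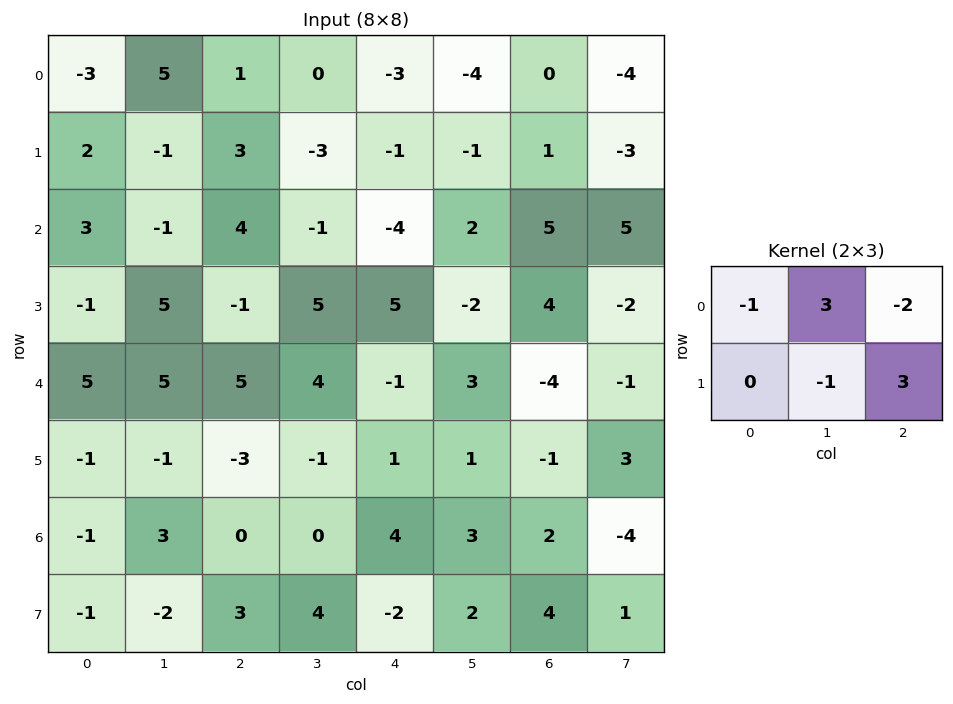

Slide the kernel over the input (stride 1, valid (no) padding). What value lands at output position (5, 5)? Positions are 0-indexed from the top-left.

The receptive field on the input at this output position is [1 -1 3 / 3 2 -4]. Elementwise product with the kernel and sum: 1·-1 + -1·3 + 3·-2 + 2·-1 + -4·3.

-24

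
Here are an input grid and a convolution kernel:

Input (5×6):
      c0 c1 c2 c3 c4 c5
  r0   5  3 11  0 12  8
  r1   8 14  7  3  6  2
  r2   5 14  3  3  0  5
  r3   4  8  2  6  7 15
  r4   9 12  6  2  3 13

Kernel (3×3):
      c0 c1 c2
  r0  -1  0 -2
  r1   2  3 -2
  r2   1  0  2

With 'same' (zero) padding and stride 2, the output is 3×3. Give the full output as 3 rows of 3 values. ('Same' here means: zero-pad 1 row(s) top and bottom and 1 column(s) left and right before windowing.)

Output[0,0]: The receptive field on the zero-padded input at this output position is [0 0 0 / 0 5 3 / 0 8 14]. Elementwise product with the kernel and sum: 0·-1 + 0·-2 + 0·2 + 5·3 + 3·-2 + 0·1 + 14·2.
Output[0,1]: The receptive field on the zero-padded input at this output position is [0 0 0 / 3 11 0 / 14 7 3]. Elementwise product with the kernel and sum: 0·-1 + 0·-2 + 3·2 + 11·3 + 0·-2 + 14·1 + 3·2.

37 59 27
-25 31 25
-13 18 -49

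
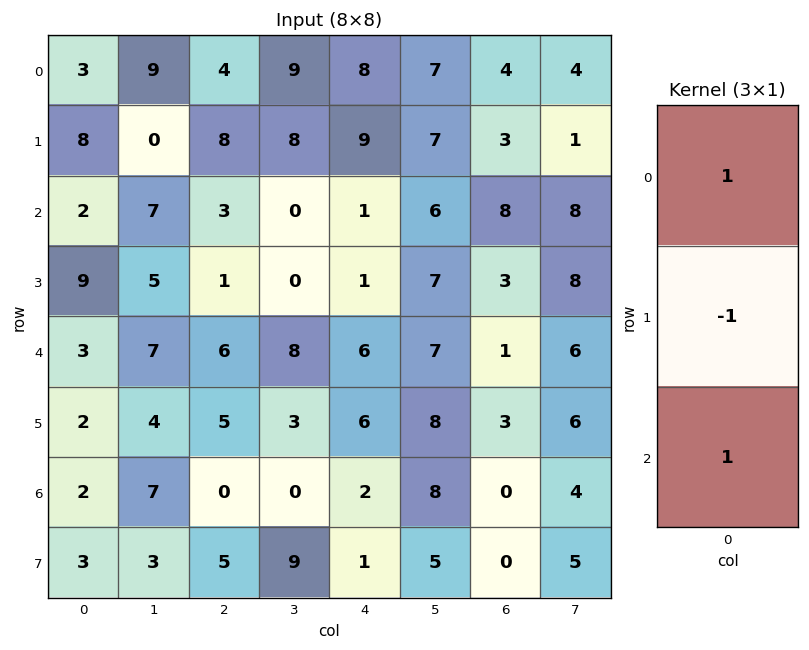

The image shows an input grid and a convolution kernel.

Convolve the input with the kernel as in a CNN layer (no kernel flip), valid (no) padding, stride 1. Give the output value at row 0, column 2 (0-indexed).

-1

The receptive field on the input at this output position is [4 / 8 / 3]. Elementwise product with the kernel and sum: 4·1 + 8·-1 + 3·1.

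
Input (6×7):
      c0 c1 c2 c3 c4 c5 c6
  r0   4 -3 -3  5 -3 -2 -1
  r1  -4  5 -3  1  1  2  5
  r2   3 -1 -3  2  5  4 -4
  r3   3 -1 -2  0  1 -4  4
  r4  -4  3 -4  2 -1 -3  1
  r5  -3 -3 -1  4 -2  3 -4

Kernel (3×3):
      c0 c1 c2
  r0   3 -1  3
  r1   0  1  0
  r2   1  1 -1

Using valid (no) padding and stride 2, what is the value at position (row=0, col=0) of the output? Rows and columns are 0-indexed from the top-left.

16

The receptive field on the input at this output position is [4 -3 -3 / -4 5 -3 / 3 -1 -3]. Elementwise product with the kernel and sum: 4·3 + -3·-1 + -3·3 + 5·1 + 3·1 + -1·1 + -3·-1.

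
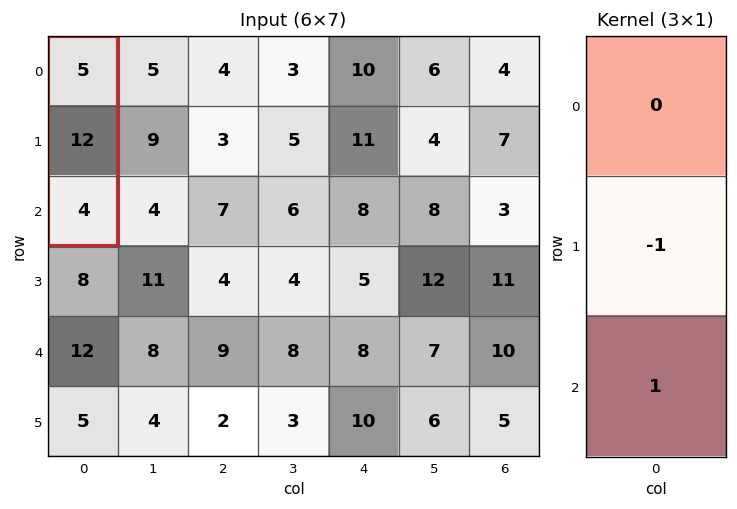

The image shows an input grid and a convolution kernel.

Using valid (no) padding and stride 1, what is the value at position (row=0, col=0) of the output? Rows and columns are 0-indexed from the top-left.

-8

The receptive field on the input at this output position is [5 / 12 / 4]. Elementwise product with the kernel and sum: 12·-1 + 4·1.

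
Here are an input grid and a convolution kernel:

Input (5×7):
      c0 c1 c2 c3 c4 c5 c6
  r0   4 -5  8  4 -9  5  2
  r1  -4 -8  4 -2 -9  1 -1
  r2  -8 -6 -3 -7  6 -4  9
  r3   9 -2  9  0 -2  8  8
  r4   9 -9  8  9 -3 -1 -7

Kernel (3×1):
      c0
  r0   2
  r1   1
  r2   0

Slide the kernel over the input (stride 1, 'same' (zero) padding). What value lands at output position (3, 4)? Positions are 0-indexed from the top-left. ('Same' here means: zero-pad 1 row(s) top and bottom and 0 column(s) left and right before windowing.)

10

The receptive field on the zero-padded input at this output position is [6 / -2 / -3]. Elementwise product with the kernel and sum: 6·2 + -2·1.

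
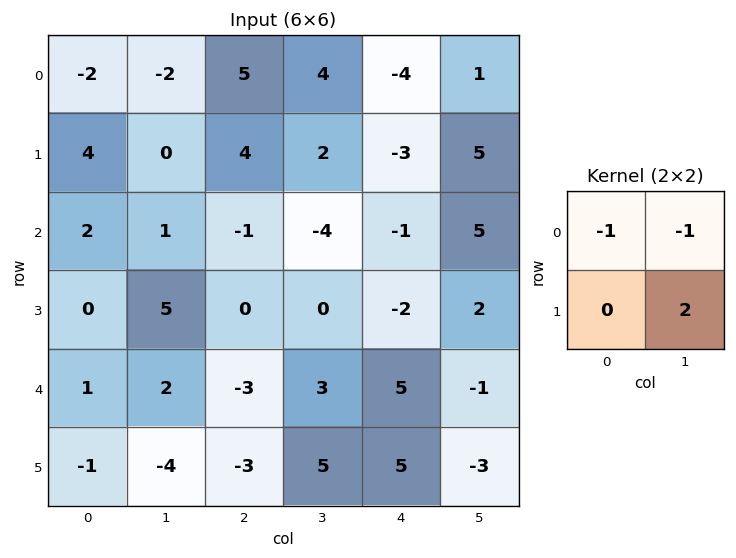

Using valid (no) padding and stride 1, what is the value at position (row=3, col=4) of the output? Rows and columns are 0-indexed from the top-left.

-2

The receptive field on the input at this output position is [-2 2 / 5 -1]. Elementwise product with the kernel and sum: -2·-1 + 2·-1 + -1·2.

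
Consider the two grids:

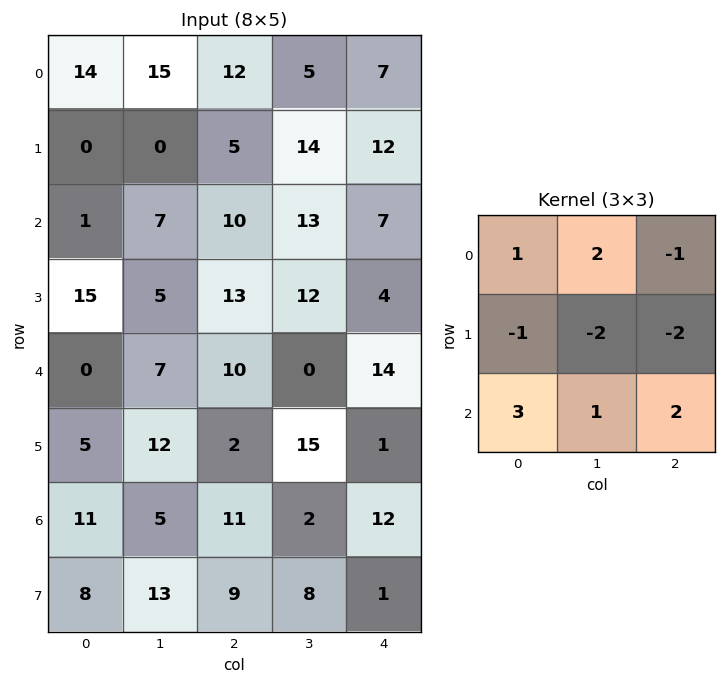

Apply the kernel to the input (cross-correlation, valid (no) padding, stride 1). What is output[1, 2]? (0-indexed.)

30

The receptive field on the input at this output position is [5 14 12 / 10 13 7 / 13 12 4]. Elementwise product with the kernel and sum: 5·1 + 14·2 + 12·-1 + 10·-1 + 13·-2 + 7·-2 + 13·3 + 12·1 + 4·2.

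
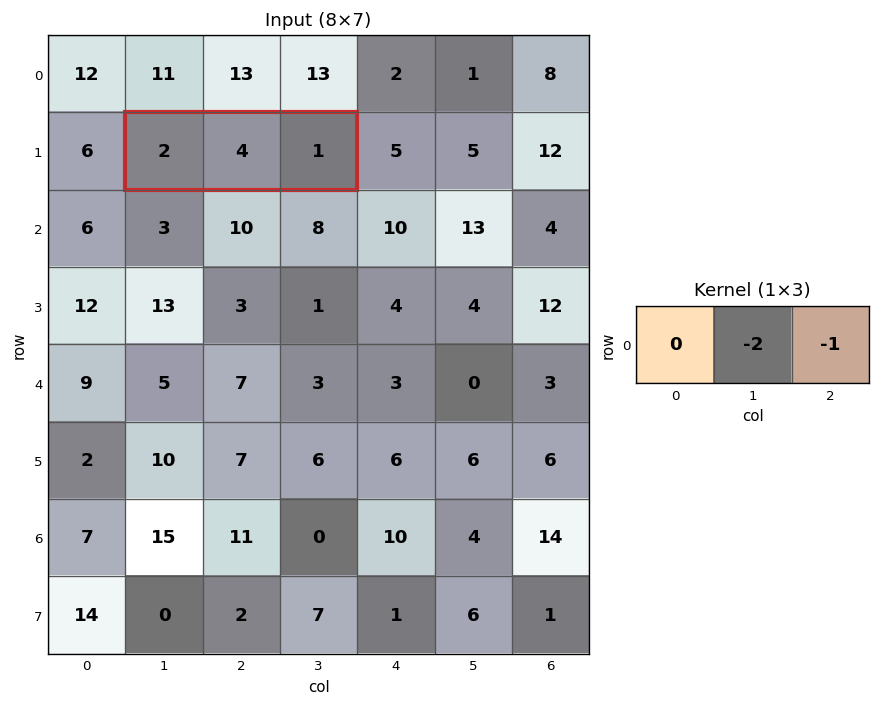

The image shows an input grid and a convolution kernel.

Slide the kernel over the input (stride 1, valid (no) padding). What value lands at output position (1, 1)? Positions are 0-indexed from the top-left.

-9

The receptive field on the input at this output position is [2 4 1]. Elementwise product with the kernel and sum: 4·-2 + 1·-1.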